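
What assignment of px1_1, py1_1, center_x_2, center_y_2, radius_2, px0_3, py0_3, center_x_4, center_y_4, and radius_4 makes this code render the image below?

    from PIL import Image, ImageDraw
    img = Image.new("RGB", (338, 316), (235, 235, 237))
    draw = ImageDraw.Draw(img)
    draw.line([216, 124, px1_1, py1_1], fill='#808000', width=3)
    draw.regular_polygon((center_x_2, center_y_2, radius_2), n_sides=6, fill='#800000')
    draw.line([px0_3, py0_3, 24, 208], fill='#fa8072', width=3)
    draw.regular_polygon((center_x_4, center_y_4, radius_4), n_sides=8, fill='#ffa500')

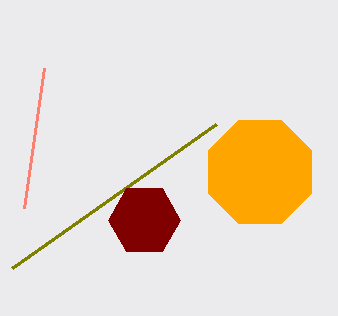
px1_1 = 12; py1_1 = 268; center_x_2 = 144; center_y_2 = 220; radius_2 = 36; px0_3 = 44; py0_3 = 68; center_x_4 = 260; center_y_4 = 172; radius_4 = 56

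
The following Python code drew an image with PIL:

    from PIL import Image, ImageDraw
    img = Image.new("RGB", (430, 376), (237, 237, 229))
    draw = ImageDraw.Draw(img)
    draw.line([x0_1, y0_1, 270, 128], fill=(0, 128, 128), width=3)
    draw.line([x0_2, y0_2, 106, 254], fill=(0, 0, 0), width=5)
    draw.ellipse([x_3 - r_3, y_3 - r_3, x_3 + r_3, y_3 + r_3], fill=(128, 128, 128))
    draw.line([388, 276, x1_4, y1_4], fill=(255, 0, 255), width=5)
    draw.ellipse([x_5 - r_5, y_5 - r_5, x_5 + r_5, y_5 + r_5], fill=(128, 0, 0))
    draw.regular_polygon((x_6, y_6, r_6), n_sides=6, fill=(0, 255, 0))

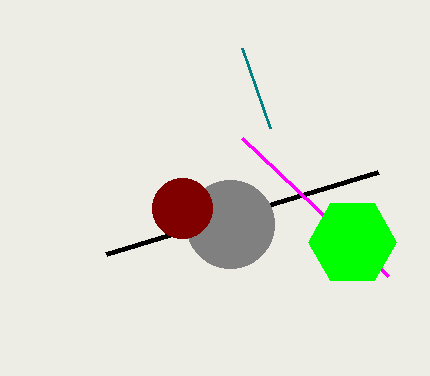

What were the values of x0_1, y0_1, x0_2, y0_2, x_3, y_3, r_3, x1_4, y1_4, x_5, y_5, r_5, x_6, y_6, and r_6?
x0_1 = 242
y0_1 = 48
x0_2 = 378
y0_2 = 172
x_3 = 230
y_3 = 224
r_3 = 44
x1_4 = 242
y1_4 = 138
x_5 = 182
y_5 = 208
r_5 = 30
x_6 = 352
y_6 = 242
r_6 = 44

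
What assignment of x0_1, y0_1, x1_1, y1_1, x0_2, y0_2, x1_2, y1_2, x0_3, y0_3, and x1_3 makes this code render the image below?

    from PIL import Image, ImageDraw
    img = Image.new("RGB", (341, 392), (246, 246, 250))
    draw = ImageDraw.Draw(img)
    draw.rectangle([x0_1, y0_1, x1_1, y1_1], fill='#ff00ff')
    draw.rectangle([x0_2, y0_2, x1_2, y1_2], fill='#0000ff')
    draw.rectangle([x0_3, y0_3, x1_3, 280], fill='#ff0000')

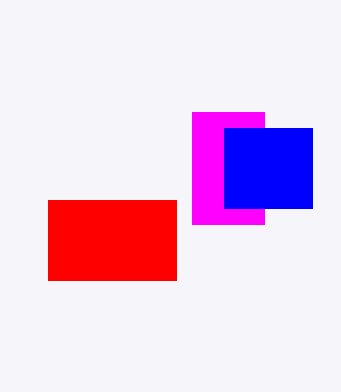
x0_1 = 192; y0_1 = 112; x1_1 = 264; y1_1 = 224; x0_2 = 224; y0_2 = 128; x1_2 = 312; y1_2 = 208; x0_3 = 48; y0_3 = 200; x1_3 = 176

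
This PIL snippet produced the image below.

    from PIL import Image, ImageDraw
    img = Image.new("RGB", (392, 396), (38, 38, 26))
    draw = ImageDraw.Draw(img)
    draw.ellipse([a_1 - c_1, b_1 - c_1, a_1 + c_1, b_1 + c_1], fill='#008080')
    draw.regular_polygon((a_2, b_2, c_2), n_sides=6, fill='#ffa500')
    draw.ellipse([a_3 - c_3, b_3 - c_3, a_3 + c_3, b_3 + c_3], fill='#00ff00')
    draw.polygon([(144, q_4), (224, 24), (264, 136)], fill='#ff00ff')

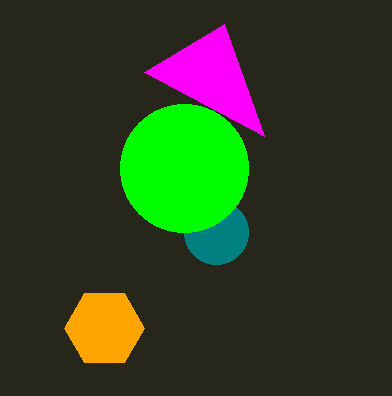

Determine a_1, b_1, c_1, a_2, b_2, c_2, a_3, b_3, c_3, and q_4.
a_1 = 216, b_1 = 232, c_1 = 32, a_2 = 104, b_2 = 328, c_2 = 40, a_3 = 184, b_3 = 168, c_3 = 64, q_4 = 72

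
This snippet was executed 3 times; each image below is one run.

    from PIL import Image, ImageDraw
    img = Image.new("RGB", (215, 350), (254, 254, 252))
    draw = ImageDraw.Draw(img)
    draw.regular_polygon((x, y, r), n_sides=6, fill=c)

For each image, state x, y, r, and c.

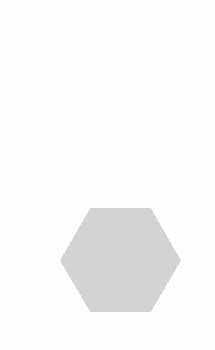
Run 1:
x = 120; y = 260; r = 60; c = 'lightgray'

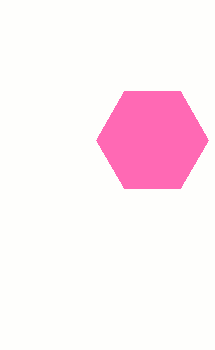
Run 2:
x = 152
y = 140
r = 56
c = 'hotpink'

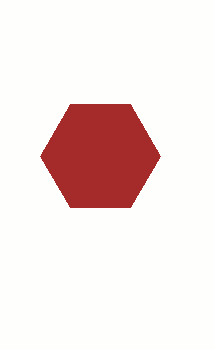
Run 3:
x = 100; y = 156; r = 60; c = 'brown'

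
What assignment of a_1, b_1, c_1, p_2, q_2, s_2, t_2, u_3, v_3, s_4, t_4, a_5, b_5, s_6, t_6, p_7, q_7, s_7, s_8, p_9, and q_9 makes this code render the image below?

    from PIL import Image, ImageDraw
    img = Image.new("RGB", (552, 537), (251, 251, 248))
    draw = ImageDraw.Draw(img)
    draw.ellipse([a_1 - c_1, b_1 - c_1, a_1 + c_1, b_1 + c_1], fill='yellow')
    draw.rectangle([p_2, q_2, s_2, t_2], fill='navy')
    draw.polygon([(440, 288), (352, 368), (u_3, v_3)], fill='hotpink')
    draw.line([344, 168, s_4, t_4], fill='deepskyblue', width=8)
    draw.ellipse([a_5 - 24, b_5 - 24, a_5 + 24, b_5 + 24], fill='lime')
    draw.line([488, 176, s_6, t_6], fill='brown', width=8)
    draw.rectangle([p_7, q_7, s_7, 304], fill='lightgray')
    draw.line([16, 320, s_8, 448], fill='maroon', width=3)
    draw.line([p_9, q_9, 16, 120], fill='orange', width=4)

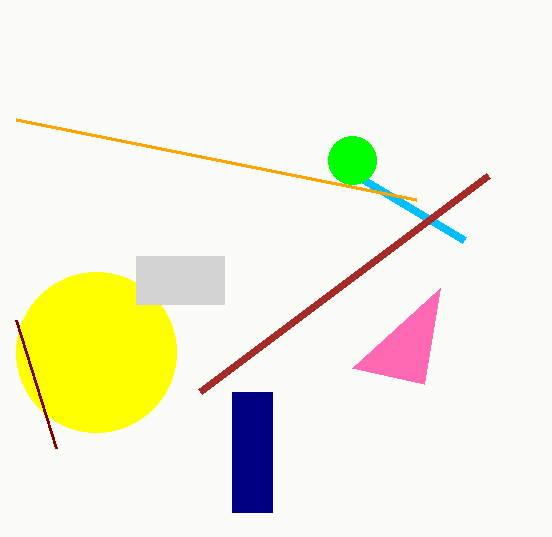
a_1 = 96, b_1 = 352, c_1 = 80, p_2 = 232, q_2 = 392, s_2 = 272, t_2 = 512, u_3 = 424, v_3 = 384, s_4 = 464, t_4 = 240, a_5 = 352, b_5 = 160, s_6 = 200, t_6 = 392, p_7 = 136, q_7 = 256, s_7 = 224, s_8 = 56, p_9 = 416, q_9 = 200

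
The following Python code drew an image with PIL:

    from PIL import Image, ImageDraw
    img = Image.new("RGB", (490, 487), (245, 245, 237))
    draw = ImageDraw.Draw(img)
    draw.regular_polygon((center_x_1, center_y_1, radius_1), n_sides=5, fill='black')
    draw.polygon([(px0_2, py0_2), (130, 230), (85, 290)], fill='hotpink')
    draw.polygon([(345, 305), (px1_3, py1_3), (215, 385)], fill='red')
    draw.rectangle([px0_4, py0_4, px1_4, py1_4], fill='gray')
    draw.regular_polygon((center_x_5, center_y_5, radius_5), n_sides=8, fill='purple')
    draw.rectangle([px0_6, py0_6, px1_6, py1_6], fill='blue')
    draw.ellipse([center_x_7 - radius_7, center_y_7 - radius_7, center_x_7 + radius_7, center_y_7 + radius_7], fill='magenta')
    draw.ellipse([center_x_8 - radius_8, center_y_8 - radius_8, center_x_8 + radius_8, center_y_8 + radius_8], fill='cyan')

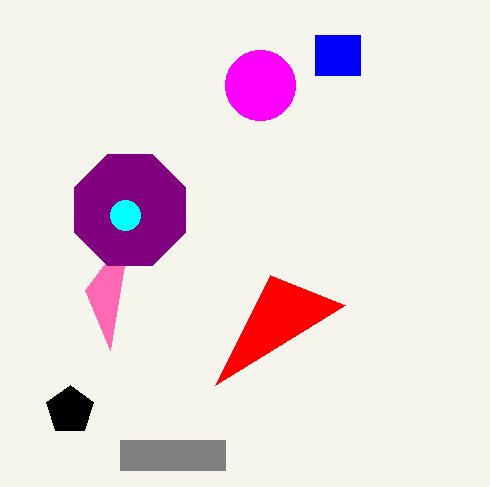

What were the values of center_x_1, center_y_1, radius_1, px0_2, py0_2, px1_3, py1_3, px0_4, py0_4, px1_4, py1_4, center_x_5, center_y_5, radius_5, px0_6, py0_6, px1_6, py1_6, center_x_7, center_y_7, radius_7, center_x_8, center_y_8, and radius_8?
center_x_1 = 70
center_y_1 = 410
radius_1 = 25
px0_2 = 110
py0_2 = 350
px1_3 = 270
py1_3 = 275
px0_4 = 120
py0_4 = 440
px1_4 = 225
py1_4 = 470
center_x_5 = 130
center_y_5 = 210
radius_5 = 60
px0_6 = 315
py0_6 = 35
px1_6 = 360
py1_6 = 75
center_x_7 = 260
center_y_7 = 85
radius_7 = 35
center_x_8 = 125
center_y_8 = 215
radius_8 = 15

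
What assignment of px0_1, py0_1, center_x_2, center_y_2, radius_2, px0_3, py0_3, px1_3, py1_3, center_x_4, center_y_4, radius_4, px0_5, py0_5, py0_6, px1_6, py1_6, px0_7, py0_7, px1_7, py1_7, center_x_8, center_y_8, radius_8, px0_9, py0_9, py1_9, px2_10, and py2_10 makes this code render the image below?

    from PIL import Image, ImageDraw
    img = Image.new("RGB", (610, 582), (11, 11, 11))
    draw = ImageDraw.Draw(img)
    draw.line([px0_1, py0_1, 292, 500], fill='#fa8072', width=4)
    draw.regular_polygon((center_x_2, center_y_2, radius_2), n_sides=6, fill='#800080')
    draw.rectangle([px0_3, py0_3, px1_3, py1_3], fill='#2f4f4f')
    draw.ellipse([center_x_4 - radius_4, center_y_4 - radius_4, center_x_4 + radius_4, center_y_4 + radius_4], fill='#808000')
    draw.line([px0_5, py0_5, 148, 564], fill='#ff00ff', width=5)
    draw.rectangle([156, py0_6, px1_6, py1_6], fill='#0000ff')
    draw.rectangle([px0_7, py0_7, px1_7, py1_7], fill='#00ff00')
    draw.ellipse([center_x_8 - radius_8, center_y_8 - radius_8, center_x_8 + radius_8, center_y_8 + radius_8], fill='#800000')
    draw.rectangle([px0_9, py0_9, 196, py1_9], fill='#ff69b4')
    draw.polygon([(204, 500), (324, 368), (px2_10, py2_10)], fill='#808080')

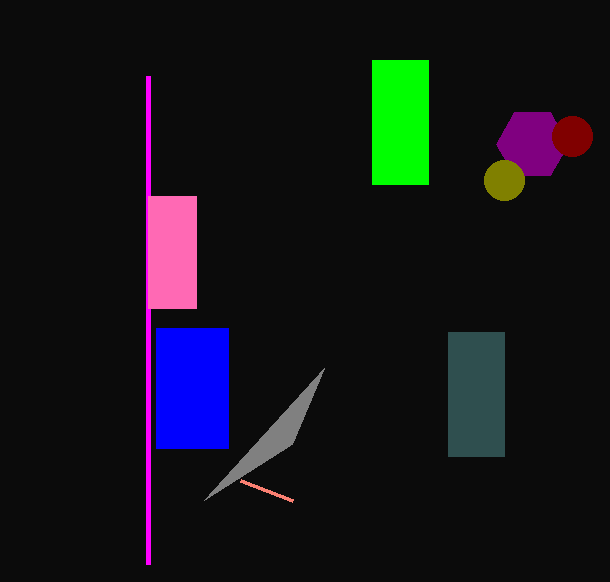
px0_1 = 240
py0_1 = 480
center_x_2 = 532
center_y_2 = 144
radius_2 = 36
px0_3 = 448
py0_3 = 332
px1_3 = 504
py1_3 = 456
center_x_4 = 504
center_y_4 = 180
radius_4 = 20
px0_5 = 148
py0_5 = 76
py0_6 = 328
px1_6 = 228
py1_6 = 448
px0_7 = 372
py0_7 = 60
px1_7 = 428
py1_7 = 184
center_x_8 = 572
center_y_8 = 136
radius_8 = 20
px0_9 = 148
py0_9 = 196
py1_9 = 308
px2_10 = 292
py2_10 = 444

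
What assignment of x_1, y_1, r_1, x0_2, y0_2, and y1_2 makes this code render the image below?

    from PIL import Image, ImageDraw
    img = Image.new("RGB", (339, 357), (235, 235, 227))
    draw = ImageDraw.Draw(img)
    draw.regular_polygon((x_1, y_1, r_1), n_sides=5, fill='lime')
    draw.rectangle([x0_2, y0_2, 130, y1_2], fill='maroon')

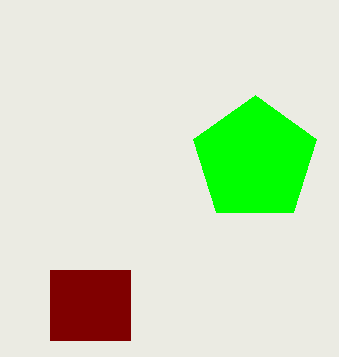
x_1 = 255
y_1 = 160
r_1 = 65
x0_2 = 50
y0_2 = 270
y1_2 = 340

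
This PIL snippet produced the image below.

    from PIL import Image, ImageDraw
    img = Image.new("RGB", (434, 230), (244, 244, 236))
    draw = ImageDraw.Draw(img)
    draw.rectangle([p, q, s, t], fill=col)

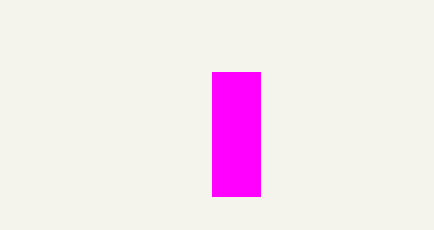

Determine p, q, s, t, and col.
p = 212, q = 72, s = 260, t = 196, col = 'magenta'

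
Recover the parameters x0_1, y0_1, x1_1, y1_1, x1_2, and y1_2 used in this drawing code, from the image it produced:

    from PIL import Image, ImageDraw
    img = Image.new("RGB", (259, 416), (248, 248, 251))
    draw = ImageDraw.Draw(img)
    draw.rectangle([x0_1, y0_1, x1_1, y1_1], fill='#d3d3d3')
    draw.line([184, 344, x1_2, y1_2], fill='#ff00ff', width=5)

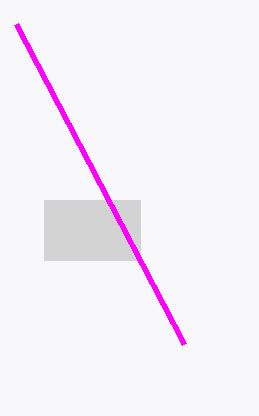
x0_1 = 44; y0_1 = 200; x1_1 = 140; y1_1 = 260; x1_2 = 16; y1_2 = 24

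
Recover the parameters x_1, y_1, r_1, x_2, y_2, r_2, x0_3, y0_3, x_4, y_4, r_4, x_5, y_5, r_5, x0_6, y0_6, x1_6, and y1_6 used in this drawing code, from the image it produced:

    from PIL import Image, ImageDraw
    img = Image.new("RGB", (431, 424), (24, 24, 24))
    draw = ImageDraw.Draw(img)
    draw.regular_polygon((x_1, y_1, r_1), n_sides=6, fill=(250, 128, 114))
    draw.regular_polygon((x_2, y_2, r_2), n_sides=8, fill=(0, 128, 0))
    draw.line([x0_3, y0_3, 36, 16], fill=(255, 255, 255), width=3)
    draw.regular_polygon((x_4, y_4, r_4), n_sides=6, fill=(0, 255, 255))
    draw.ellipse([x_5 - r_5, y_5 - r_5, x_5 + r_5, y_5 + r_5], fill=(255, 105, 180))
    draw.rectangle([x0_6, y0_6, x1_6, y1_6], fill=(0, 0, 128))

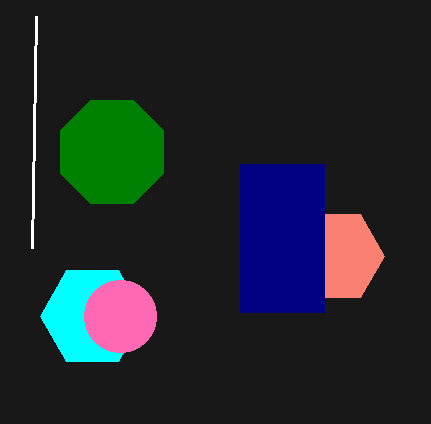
x_1 = 336; y_1 = 256; r_1 = 48; x_2 = 112; y_2 = 152; r_2 = 56; x0_3 = 32; y0_3 = 248; x_4 = 92; y_4 = 316; r_4 = 52; x_5 = 120; y_5 = 316; r_5 = 36; x0_6 = 240; y0_6 = 164; x1_6 = 324; y1_6 = 312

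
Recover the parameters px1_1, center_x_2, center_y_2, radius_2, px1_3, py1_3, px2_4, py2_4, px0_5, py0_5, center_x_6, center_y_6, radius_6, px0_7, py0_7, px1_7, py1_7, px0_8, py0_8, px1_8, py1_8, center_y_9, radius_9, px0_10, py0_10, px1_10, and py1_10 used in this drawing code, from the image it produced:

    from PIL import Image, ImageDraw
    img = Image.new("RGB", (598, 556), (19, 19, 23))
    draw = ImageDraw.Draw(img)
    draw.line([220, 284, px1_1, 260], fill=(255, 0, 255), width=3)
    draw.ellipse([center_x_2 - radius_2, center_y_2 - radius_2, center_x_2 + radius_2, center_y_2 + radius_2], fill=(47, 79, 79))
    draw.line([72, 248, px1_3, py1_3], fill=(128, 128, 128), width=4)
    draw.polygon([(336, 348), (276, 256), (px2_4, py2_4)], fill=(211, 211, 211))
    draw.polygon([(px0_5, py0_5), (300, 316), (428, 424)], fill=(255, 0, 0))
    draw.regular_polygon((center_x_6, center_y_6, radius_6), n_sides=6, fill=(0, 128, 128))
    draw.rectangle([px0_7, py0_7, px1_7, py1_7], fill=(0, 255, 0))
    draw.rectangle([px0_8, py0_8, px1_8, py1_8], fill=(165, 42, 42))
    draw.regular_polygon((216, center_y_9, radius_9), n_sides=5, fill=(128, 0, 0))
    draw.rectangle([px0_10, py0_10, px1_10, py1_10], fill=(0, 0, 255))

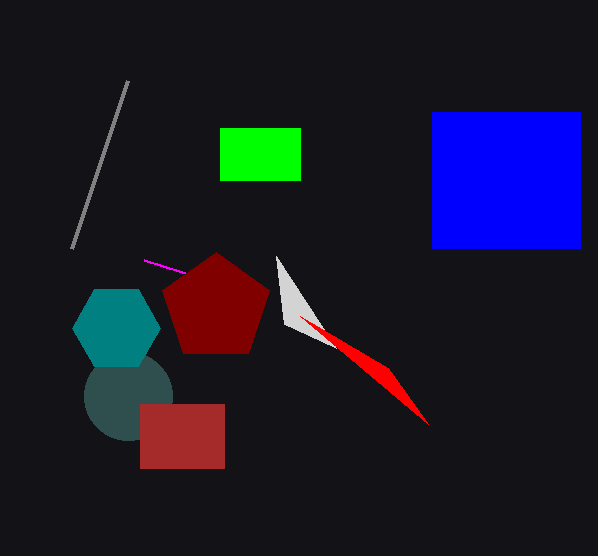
px1_1 = 144; center_x_2 = 128; center_y_2 = 396; radius_2 = 44; px1_3 = 128; py1_3 = 80; px2_4 = 284; py2_4 = 324; px0_5 = 388; py0_5 = 368; center_x_6 = 116; center_y_6 = 328; radius_6 = 44; px0_7 = 220; py0_7 = 128; px1_7 = 300; py1_7 = 180; px0_8 = 140; py0_8 = 404; px1_8 = 224; py1_8 = 468; center_y_9 = 308; radius_9 = 56; px0_10 = 432; py0_10 = 112; px1_10 = 580; py1_10 = 248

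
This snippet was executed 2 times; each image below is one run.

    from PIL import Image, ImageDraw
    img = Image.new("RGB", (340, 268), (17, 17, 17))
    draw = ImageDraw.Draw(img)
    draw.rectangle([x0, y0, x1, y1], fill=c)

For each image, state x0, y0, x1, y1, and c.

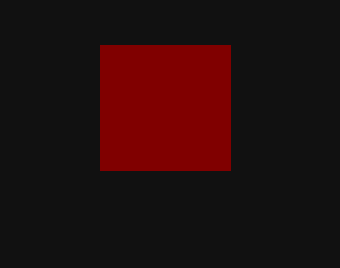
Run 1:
x0 = 100
y0 = 45
x1 = 230
y1 = 170
c = 'maroon'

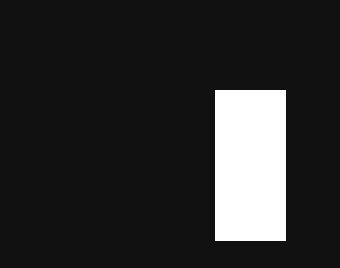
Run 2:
x0 = 215
y0 = 90
x1 = 285
y1 = 240
c = 'white'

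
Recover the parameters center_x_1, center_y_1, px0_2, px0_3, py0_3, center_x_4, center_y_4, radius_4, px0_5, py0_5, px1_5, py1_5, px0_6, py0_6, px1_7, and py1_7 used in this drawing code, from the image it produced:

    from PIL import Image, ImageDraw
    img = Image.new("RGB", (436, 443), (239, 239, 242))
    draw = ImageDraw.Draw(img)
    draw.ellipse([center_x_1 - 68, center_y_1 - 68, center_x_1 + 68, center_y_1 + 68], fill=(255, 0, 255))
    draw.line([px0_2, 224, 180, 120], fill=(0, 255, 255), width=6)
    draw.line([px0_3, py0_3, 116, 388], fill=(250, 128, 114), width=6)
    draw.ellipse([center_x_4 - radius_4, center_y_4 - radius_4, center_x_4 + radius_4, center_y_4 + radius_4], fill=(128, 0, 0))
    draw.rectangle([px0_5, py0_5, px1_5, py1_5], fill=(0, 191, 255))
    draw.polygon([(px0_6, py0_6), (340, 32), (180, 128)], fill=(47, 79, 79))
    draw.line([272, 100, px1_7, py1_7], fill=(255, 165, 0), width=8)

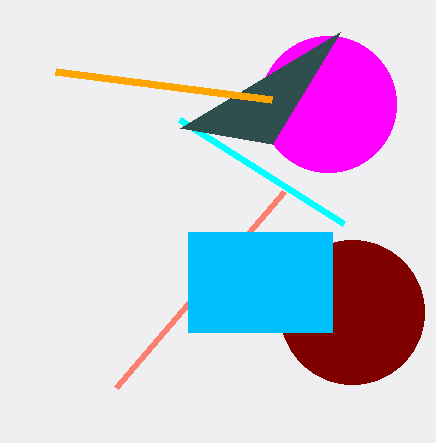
center_x_1 = 328, center_y_1 = 104, px0_2 = 344, px0_3 = 284, py0_3 = 192, center_x_4 = 352, center_y_4 = 312, radius_4 = 72, px0_5 = 188, py0_5 = 232, px1_5 = 332, py1_5 = 332, px0_6 = 272, py0_6 = 144, px1_7 = 56, py1_7 = 72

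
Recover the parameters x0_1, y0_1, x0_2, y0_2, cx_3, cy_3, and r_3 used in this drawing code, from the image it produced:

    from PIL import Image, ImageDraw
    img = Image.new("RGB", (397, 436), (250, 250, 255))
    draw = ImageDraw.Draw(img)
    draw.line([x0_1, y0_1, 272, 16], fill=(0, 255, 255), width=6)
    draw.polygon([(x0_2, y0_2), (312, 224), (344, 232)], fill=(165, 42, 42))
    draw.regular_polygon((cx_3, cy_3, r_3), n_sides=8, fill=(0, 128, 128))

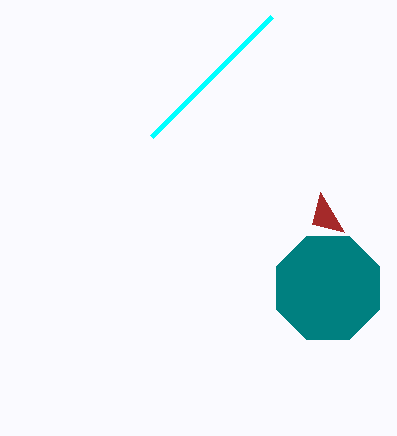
x0_1 = 152, y0_1 = 136, x0_2 = 320, y0_2 = 192, cx_3 = 328, cy_3 = 288, r_3 = 56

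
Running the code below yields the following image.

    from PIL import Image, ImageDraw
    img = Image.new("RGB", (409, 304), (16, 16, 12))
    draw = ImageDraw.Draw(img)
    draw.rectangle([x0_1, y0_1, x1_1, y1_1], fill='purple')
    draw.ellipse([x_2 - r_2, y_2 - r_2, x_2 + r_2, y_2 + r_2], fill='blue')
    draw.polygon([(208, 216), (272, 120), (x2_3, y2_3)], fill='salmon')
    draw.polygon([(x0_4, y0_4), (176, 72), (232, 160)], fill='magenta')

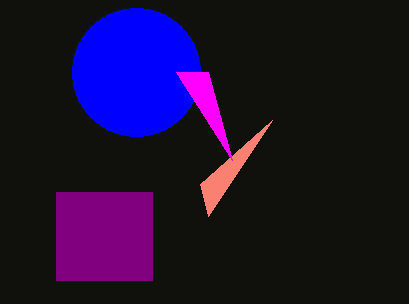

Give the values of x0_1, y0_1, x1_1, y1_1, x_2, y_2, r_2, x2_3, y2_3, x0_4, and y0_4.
x0_1 = 56; y0_1 = 192; x1_1 = 152; y1_1 = 280; x_2 = 136; y_2 = 72; r_2 = 64; x2_3 = 200; y2_3 = 184; x0_4 = 208; y0_4 = 72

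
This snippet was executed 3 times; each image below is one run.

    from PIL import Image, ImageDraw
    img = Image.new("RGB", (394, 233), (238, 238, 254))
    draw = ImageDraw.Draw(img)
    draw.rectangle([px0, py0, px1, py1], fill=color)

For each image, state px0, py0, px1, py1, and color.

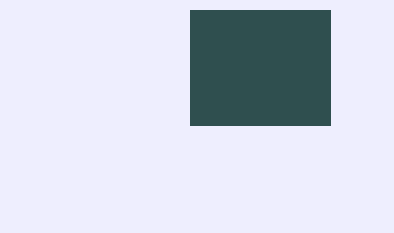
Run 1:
px0 = 190, py0 = 10, px1 = 330, py1 = 125, color = 'darkslategray'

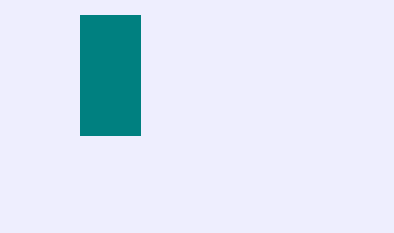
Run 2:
px0 = 80
py0 = 15
px1 = 140
py1 = 135
color = 'teal'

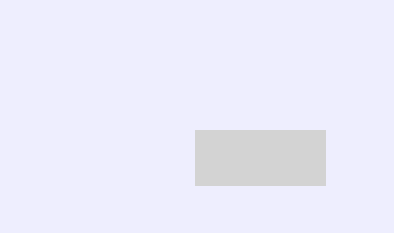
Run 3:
px0 = 195; py0 = 130; px1 = 325; py1 = 185; color = 'lightgray'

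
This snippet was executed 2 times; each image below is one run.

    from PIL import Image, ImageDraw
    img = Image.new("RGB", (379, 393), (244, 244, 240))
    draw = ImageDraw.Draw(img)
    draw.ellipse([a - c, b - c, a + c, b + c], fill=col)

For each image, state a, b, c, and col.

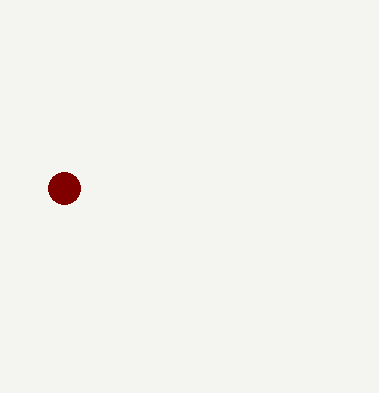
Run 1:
a = 64
b = 188
c = 16
col = 'maroon'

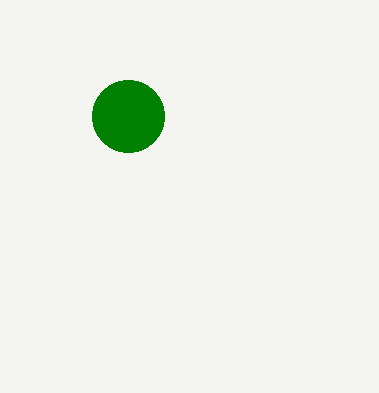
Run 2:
a = 128
b = 116
c = 36
col = 'green'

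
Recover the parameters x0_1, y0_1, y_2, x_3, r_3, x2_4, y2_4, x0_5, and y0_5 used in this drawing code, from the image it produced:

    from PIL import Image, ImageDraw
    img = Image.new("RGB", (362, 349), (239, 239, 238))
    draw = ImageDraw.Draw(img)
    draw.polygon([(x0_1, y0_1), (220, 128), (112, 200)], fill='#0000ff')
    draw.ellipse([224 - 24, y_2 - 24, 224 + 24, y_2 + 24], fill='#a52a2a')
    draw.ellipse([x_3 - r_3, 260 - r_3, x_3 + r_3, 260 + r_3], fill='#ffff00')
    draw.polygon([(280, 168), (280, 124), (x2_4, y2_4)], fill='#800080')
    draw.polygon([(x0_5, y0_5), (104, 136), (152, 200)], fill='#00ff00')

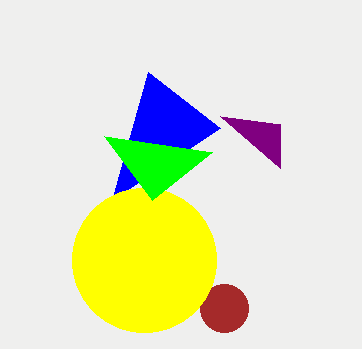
x0_1 = 148; y0_1 = 72; y_2 = 308; x_3 = 144; r_3 = 72; x2_4 = 220; y2_4 = 116; x0_5 = 212; y0_5 = 152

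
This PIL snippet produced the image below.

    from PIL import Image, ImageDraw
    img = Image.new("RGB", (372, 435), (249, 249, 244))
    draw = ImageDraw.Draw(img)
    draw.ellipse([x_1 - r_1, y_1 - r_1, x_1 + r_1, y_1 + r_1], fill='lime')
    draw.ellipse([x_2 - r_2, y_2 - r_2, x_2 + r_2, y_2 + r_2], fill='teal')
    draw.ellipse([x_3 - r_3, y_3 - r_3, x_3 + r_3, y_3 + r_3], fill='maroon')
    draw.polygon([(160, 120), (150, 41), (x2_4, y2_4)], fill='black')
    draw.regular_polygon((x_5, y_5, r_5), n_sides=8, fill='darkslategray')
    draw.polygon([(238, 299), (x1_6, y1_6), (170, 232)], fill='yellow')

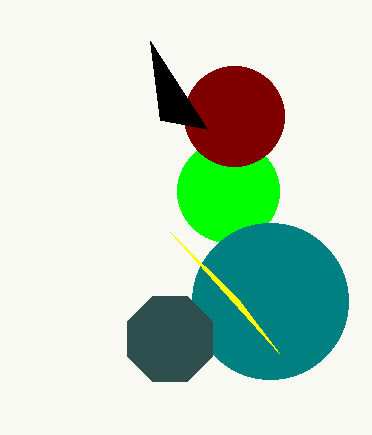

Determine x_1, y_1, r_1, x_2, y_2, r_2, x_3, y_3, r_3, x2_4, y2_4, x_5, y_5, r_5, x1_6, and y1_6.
x_1 = 228, y_1 = 191, r_1 = 51, x_2 = 270, y_2 = 301, r_2 = 78, x_3 = 234, y_3 = 116, r_3 = 50, x2_4 = 207, y2_4 = 129, x_5 = 170, y_5 = 339, r_5 = 46, x1_6 = 279, y1_6 = 353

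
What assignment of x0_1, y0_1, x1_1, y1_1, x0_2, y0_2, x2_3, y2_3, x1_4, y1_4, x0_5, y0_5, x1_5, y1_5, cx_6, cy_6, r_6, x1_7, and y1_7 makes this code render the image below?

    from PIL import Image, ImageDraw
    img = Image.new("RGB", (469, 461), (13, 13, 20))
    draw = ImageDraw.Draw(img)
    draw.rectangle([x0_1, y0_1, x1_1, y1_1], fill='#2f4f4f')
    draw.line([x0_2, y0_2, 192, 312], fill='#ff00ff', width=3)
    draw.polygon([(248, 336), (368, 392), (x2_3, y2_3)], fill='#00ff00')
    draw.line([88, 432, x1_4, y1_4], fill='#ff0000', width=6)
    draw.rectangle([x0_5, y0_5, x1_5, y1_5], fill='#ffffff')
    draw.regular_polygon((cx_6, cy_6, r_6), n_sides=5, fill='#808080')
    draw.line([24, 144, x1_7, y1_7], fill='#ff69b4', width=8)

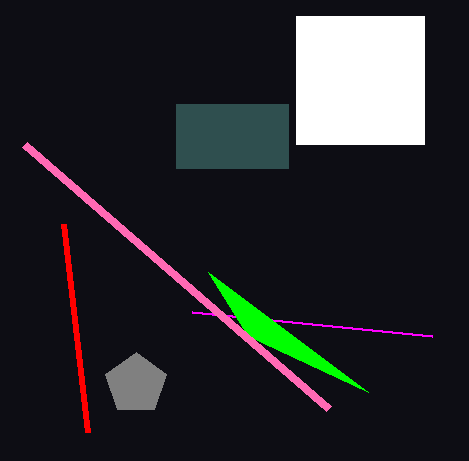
x0_1 = 176
y0_1 = 104
x1_1 = 288
y1_1 = 168
x0_2 = 432
y0_2 = 336
x2_3 = 208
y2_3 = 272
x1_4 = 64
y1_4 = 224
x0_5 = 296
y0_5 = 16
x1_5 = 424
y1_5 = 144
cx_6 = 136
cy_6 = 384
r_6 = 32
x1_7 = 328
y1_7 = 408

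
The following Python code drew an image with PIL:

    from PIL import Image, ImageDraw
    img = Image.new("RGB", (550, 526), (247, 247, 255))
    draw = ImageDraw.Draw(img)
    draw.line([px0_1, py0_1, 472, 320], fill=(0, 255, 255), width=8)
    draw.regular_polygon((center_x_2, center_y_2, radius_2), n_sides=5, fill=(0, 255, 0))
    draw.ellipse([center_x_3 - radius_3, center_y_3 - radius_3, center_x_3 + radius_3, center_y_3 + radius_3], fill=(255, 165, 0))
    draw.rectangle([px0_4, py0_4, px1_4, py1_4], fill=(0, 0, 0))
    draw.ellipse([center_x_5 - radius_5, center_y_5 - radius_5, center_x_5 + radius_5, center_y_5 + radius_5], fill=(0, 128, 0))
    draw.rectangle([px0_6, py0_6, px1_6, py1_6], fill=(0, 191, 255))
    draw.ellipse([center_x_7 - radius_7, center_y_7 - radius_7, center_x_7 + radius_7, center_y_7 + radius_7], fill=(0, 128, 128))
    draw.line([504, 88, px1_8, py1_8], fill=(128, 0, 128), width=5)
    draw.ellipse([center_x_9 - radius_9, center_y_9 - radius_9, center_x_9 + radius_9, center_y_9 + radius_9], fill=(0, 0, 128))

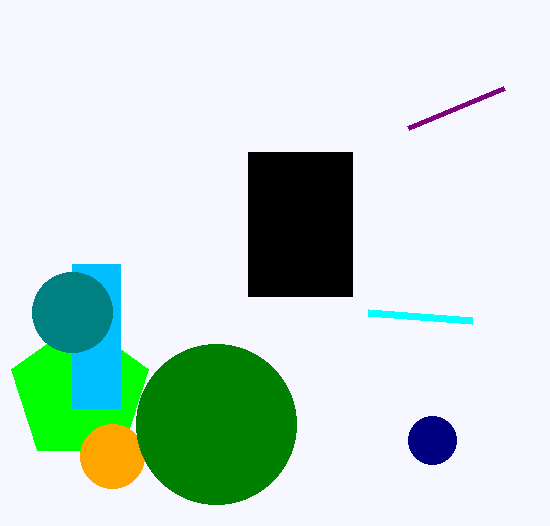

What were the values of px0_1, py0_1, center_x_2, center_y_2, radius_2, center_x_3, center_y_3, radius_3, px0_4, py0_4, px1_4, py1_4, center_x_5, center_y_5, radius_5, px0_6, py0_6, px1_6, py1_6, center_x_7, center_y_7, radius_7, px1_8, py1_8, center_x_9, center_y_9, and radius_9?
px0_1 = 368
py0_1 = 312
center_x_2 = 80
center_y_2 = 392
radius_2 = 72
center_x_3 = 112
center_y_3 = 456
radius_3 = 32
px0_4 = 248
py0_4 = 152
px1_4 = 352
py1_4 = 296
center_x_5 = 216
center_y_5 = 424
radius_5 = 80
px0_6 = 72
py0_6 = 264
px1_6 = 120
py1_6 = 408
center_x_7 = 72
center_y_7 = 312
radius_7 = 40
px1_8 = 408
py1_8 = 128
center_x_9 = 432
center_y_9 = 440
radius_9 = 24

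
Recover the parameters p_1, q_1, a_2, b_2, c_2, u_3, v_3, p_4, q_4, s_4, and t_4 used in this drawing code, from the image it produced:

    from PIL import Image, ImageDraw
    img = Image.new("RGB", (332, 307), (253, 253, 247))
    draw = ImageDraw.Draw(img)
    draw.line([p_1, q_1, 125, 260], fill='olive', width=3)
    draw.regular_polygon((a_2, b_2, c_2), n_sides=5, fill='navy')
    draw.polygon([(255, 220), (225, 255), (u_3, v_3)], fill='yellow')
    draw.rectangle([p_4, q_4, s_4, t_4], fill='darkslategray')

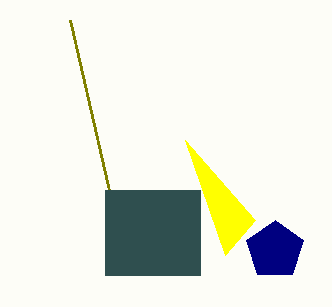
p_1 = 70; q_1 = 20; a_2 = 275; b_2 = 250; c_2 = 30; u_3 = 185; v_3 = 140; p_4 = 105; q_4 = 190; s_4 = 200; t_4 = 275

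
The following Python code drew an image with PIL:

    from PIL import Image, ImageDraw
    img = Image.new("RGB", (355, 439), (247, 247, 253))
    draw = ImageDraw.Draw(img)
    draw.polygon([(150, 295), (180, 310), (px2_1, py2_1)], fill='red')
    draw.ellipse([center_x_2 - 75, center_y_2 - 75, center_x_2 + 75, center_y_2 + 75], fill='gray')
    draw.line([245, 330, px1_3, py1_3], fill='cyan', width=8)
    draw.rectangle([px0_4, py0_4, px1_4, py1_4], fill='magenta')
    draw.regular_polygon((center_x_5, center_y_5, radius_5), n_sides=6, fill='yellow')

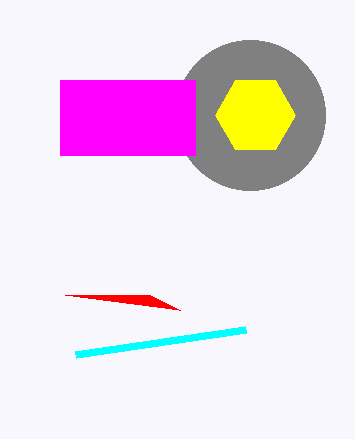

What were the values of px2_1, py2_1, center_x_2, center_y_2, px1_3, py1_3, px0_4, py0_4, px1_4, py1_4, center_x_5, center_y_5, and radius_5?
px2_1 = 65
py2_1 = 295
center_x_2 = 250
center_y_2 = 115
px1_3 = 75
py1_3 = 355
px0_4 = 60
py0_4 = 80
px1_4 = 195
py1_4 = 155
center_x_5 = 255
center_y_5 = 115
radius_5 = 40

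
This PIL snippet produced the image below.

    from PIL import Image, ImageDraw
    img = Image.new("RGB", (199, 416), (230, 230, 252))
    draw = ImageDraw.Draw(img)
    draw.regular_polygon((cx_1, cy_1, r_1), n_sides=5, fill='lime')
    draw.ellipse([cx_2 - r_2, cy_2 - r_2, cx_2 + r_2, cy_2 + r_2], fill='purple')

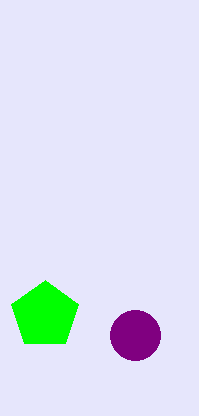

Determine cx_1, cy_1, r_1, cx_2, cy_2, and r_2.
cx_1 = 45
cy_1 = 315
r_1 = 35
cx_2 = 135
cy_2 = 335
r_2 = 25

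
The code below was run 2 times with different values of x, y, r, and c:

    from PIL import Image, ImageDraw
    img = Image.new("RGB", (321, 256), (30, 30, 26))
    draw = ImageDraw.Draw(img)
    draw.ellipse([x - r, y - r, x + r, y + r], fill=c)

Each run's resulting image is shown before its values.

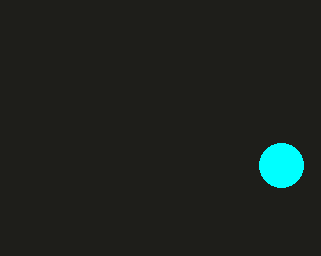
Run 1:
x = 281, y = 165, r = 22, c = 'cyan'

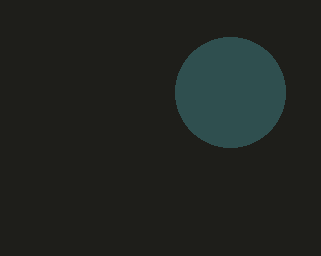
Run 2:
x = 230, y = 92, r = 55, c = 'darkslategray'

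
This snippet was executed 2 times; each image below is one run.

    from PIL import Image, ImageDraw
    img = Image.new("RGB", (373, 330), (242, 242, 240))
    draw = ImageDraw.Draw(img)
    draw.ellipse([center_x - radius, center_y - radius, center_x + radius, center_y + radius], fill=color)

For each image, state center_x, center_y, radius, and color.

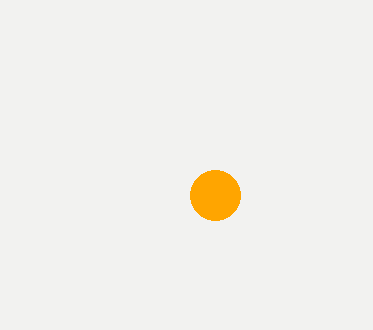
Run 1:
center_x = 215
center_y = 195
radius = 25
color = 'orange'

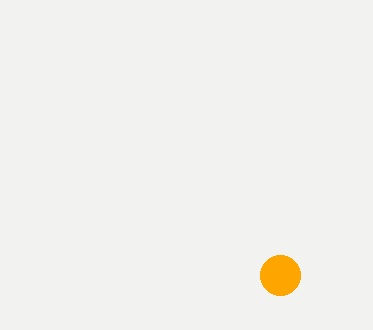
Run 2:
center_x = 280, center_y = 275, radius = 20, color = 'orange'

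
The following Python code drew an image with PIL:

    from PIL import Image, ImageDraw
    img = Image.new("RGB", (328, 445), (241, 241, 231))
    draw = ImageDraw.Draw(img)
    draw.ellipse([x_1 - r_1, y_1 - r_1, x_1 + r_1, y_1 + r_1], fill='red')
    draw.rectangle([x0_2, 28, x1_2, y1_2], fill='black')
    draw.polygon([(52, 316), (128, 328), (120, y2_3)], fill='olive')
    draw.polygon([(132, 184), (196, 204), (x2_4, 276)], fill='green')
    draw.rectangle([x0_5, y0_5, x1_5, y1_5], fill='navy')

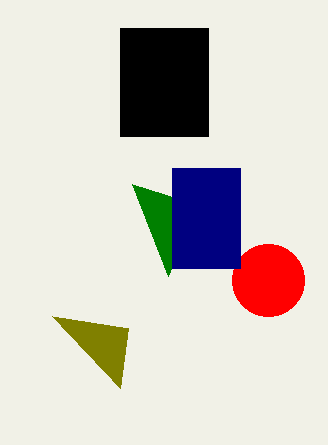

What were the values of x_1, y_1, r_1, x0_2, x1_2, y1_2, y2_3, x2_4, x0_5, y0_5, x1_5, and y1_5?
x_1 = 268
y_1 = 280
r_1 = 36
x0_2 = 120
x1_2 = 208
y1_2 = 136
y2_3 = 388
x2_4 = 168
x0_5 = 172
y0_5 = 168
x1_5 = 240
y1_5 = 268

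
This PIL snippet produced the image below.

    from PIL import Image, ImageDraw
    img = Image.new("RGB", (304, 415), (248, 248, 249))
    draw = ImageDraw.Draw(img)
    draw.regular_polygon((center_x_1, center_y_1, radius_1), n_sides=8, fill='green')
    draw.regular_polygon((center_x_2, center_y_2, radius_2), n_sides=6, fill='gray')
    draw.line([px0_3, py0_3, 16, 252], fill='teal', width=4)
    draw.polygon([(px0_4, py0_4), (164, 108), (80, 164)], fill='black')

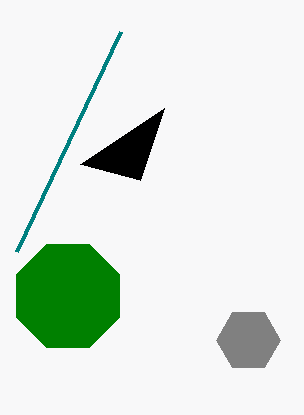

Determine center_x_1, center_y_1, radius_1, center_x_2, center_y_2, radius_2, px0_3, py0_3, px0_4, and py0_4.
center_x_1 = 68
center_y_1 = 296
radius_1 = 56
center_x_2 = 248
center_y_2 = 340
radius_2 = 32
px0_3 = 120
py0_3 = 32
px0_4 = 140
py0_4 = 180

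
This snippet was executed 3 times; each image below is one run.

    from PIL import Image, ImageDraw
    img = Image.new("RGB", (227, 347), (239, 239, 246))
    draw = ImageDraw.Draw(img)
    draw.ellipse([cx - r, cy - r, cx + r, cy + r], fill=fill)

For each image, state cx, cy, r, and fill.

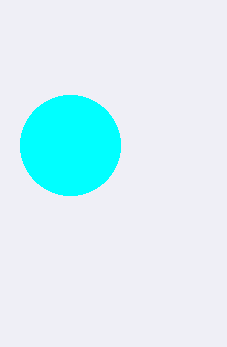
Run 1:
cx = 70, cy = 145, r = 50, fill = 'cyan'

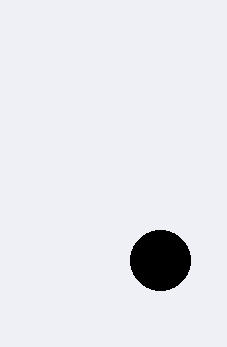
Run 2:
cx = 160; cy = 260; r = 30; fill = 'black'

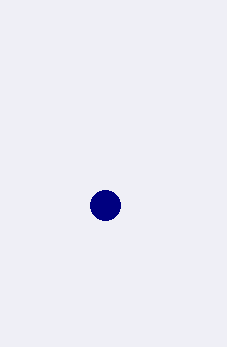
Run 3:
cx = 105
cy = 205
r = 15
fill = 'navy'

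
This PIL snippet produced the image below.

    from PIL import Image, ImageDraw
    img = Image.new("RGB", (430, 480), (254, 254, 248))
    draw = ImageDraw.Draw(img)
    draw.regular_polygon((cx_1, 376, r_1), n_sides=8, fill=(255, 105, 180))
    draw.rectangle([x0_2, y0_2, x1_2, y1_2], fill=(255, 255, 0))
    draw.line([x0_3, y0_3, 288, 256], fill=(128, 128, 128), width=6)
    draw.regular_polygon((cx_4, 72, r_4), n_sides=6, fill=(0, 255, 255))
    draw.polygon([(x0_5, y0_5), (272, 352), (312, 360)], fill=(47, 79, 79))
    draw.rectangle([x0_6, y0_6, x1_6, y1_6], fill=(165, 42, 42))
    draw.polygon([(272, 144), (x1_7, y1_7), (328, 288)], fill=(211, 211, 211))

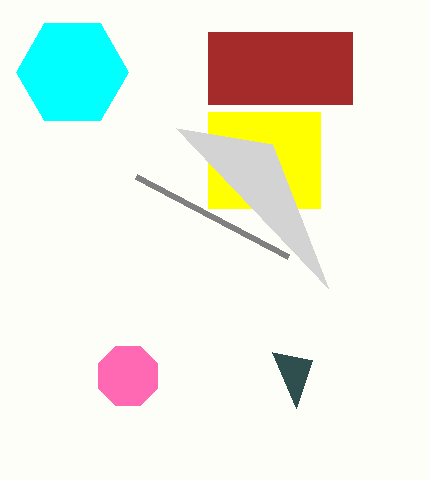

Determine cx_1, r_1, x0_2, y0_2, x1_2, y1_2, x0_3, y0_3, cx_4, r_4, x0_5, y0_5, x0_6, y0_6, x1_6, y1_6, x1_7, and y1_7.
cx_1 = 128, r_1 = 32, x0_2 = 208, y0_2 = 112, x1_2 = 320, y1_2 = 208, x0_3 = 136, y0_3 = 176, cx_4 = 72, r_4 = 56, x0_5 = 296, y0_5 = 408, x0_6 = 208, y0_6 = 32, x1_6 = 352, y1_6 = 104, x1_7 = 176, y1_7 = 128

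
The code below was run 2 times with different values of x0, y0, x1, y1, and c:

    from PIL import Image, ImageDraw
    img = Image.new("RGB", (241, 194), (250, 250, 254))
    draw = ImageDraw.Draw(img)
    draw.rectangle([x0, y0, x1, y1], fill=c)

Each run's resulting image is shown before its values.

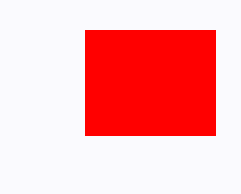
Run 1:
x0 = 85; y0 = 30; x1 = 215; y1 = 135; c = 'red'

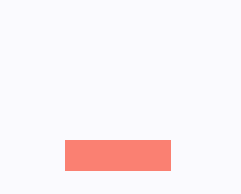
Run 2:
x0 = 65; y0 = 140; x1 = 170; y1 = 170; c = 'salmon'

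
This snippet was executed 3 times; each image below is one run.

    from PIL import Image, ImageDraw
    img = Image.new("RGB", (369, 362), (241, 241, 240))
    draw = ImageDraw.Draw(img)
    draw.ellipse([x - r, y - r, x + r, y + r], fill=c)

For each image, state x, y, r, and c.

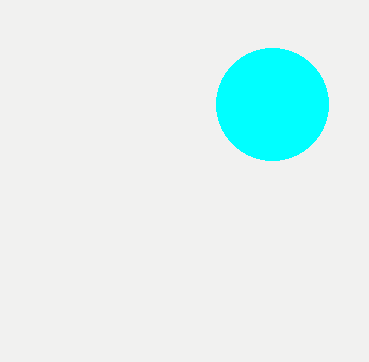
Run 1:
x = 272; y = 104; r = 56; c = 'cyan'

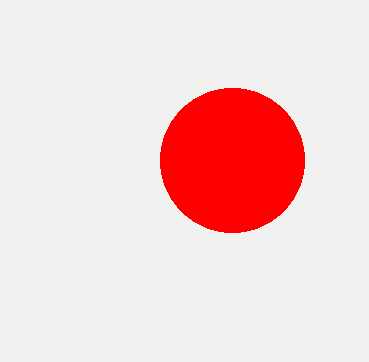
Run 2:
x = 232; y = 160; r = 72; c = 'red'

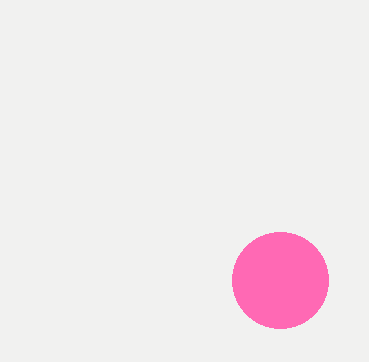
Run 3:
x = 280, y = 280, r = 48, c = 'hotpink'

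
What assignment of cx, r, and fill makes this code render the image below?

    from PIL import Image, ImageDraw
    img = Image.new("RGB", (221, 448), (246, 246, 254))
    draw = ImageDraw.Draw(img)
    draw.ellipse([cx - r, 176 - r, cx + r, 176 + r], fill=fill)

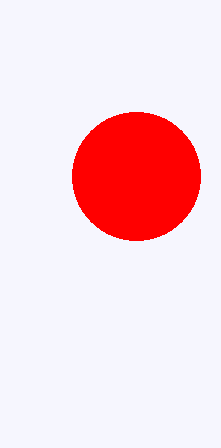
cx = 136
r = 64
fill = 'red'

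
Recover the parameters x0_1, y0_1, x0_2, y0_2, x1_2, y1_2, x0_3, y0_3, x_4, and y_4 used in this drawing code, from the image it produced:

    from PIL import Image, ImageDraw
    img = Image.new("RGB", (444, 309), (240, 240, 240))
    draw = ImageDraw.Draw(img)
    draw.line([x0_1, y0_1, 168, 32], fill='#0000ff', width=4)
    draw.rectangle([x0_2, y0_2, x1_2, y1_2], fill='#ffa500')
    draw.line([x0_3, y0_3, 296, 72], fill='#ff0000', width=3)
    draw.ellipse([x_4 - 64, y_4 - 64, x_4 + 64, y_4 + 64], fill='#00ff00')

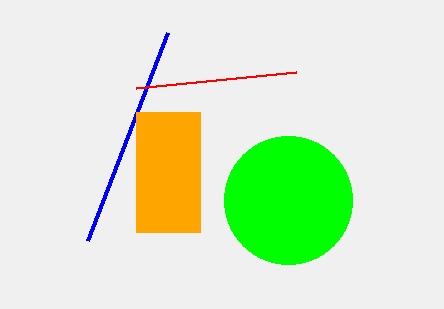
x0_1 = 88, y0_1 = 240, x0_2 = 136, y0_2 = 112, x1_2 = 200, y1_2 = 232, x0_3 = 136, y0_3 = 88, x_4 = 288, y_4 = 200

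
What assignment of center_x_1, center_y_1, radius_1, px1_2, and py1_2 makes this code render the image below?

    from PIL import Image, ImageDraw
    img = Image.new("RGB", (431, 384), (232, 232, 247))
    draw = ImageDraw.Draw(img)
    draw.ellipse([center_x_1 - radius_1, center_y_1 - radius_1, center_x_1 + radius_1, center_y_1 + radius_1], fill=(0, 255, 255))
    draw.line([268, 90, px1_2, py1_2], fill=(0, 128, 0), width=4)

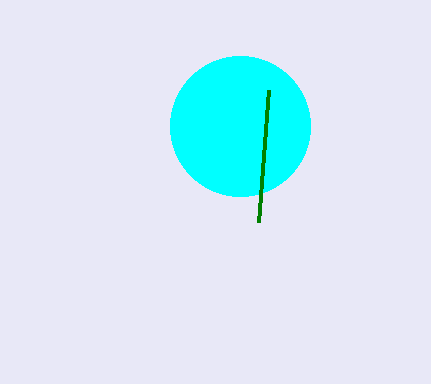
center_x_1 = 240, center_y_1 = 126, radius_1 = 70, px1_2 = 258, py1_2 = 222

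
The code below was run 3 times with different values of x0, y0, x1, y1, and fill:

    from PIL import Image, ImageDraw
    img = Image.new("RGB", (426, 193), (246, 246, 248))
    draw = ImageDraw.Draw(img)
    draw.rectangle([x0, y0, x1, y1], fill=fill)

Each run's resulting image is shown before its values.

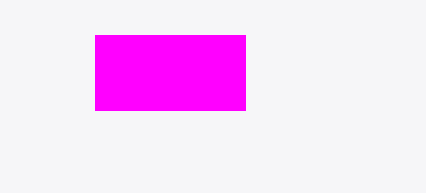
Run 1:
x0 = 95, y0 = 35, x1 = 245, y1 = 110, fill = 'magenta'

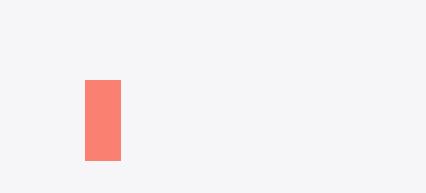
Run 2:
x0 = 85
y0 = 80
x1 = 120
y1 = 160
fill = 'salmon'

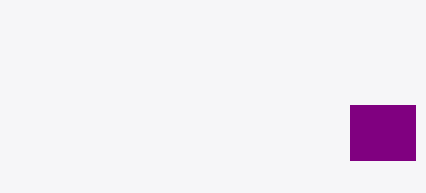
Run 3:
x0 = 350
y0 = 105
x1 = 415
y1 = 160
fill = 'purple'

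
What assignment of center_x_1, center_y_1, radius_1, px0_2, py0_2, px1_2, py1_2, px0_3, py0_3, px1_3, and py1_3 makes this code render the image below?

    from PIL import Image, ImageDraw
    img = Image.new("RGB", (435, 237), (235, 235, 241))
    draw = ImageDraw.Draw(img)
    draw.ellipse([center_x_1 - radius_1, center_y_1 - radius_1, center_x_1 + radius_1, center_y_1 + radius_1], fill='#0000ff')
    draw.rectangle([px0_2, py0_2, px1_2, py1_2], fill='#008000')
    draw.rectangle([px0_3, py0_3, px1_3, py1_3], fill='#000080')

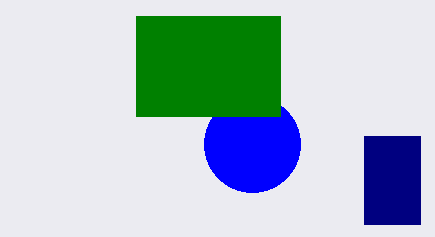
center_x_1 = 252
center_y_1 = 144
radius_1 = 48
px0_2 = 136
py0_2 = 16
px1_2 = 280
py1_2 = 116
px0_3 = 364
py0_3 = 136
px1_3 = 420
py1_3 = 224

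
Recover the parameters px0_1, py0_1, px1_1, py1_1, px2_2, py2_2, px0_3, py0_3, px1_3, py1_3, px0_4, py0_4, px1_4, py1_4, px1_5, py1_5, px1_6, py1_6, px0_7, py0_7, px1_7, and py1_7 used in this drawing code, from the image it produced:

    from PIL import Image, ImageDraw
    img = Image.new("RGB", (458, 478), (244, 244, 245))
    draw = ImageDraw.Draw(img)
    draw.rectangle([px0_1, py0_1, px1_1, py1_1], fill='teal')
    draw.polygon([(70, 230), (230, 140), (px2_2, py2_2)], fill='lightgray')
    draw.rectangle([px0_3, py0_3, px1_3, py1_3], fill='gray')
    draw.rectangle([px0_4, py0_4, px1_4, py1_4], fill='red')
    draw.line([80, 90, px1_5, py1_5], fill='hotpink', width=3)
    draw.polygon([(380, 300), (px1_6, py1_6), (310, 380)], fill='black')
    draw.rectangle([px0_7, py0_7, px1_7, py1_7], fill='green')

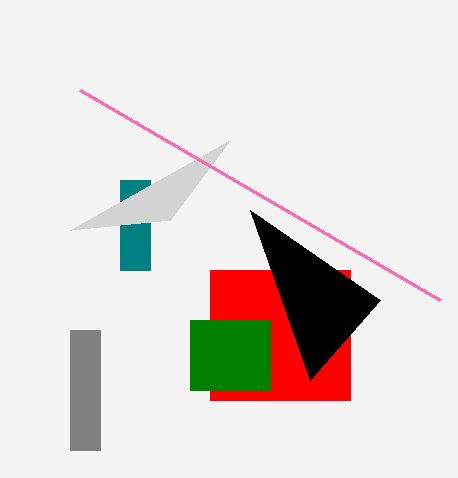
px0_1 = 120; py0_1 = 180; px1_1 = 150; py1_1 = 270; px2_2 = 170; py2_2 = 220; px0_3 = 70; py0_3 = 330; px1_3 = 100; py1_3 = 450; px0_4 = 210; py0_4 = 270; px1_4 = 350; py1_4 = 400; px1_5 = 440; py1_5 = 300; px1_6 = 250; py1_6 = 210; px0_7 = 190; py0_7 = 320; px1_7 = 270; py1_7 = 390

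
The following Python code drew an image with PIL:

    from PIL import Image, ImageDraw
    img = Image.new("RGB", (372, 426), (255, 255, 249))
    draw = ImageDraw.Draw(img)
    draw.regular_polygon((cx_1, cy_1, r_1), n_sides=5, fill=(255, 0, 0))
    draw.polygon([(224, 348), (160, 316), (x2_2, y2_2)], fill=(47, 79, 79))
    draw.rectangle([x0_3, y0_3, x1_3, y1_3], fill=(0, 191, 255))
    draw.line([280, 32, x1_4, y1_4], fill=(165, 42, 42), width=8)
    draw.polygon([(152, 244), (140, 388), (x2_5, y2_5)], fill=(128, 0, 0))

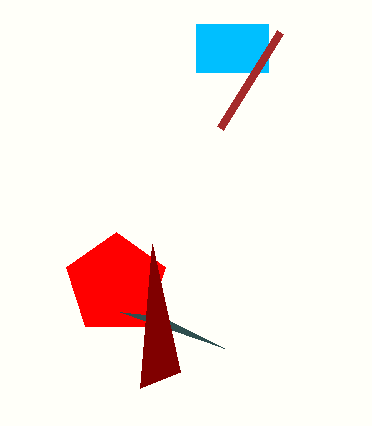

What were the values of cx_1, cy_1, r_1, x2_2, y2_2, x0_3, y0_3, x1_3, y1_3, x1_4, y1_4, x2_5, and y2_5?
cx_1 = 116, cy_1 = 284, r_1 = 52, x2_2 = 120, y2_2 = 312, x0_3 = 196, y0_3 = 24, x1_3 = 268, y1_3 = 72, x1_4 = 220, y1_4 = 128, x2_5 = 180, y2_5 = 372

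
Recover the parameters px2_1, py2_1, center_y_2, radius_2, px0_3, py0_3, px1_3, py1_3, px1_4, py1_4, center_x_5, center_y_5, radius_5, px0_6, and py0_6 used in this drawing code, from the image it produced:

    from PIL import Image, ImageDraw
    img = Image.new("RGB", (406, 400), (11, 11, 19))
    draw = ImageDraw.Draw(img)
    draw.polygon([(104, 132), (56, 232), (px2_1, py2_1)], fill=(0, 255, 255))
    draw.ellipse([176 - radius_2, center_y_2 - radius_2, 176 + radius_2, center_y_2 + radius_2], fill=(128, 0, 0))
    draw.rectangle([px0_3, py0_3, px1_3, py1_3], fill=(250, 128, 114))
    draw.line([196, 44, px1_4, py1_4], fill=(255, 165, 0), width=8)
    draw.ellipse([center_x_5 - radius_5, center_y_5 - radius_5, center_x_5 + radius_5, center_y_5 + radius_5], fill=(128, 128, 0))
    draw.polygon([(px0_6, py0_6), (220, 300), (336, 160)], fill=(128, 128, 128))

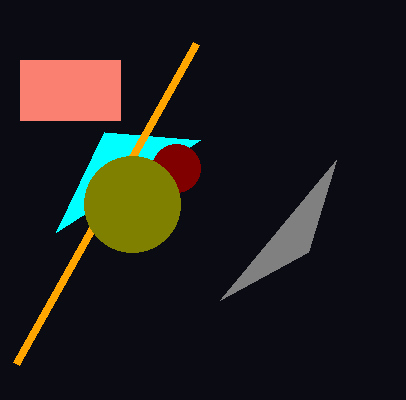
px2_1 = 200, py2_1 = 140, center_y_2 = 168, radius_2 = 24, px0_3 = 20, py0_3 = 60, px1_3 = 120, py1_3 = 120, px1_4 = 16, py1_4 = 364, center_x_5 = 132, center_y_5 = 204, radius_5 = 48, px0_6 = 308, py0_6 = 252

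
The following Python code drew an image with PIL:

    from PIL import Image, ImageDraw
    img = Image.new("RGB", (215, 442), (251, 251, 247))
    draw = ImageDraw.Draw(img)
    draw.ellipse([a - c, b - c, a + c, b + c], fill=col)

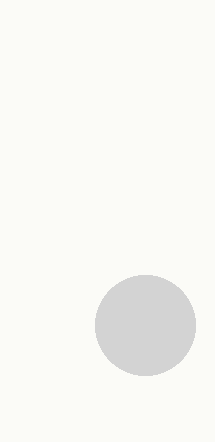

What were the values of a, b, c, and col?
a = 145, b = 325, c = 50, col = 'lightgray'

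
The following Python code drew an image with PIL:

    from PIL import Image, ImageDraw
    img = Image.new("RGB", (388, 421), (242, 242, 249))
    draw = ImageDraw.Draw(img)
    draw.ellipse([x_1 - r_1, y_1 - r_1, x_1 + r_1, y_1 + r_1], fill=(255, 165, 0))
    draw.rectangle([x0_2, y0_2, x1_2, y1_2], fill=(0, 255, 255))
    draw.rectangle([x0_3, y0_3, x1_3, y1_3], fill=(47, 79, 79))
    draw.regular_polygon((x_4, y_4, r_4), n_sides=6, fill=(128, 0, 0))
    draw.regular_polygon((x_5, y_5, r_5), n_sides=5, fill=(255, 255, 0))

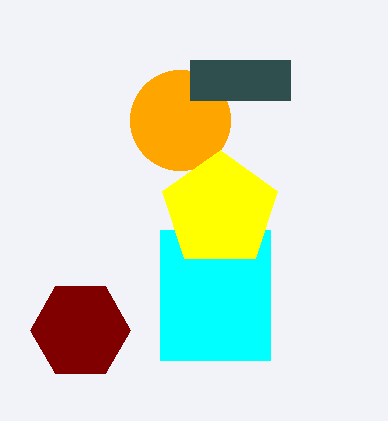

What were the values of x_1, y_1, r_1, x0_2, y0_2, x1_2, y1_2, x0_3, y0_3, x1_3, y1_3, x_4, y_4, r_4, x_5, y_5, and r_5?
x_1 = 180, y_1 = 120, r_1 = 50, x0_2 = 160, y0_2 = 230, x1_2 = 270, y1_2 = 360, x0_3 = 190, y0_3 = 60, x1_3 = 290, y1_3 = 100, x_4 = 80, y_4 = 330, r_4 = 50, x_5 = 220, y_5 = 210, r_5 = 60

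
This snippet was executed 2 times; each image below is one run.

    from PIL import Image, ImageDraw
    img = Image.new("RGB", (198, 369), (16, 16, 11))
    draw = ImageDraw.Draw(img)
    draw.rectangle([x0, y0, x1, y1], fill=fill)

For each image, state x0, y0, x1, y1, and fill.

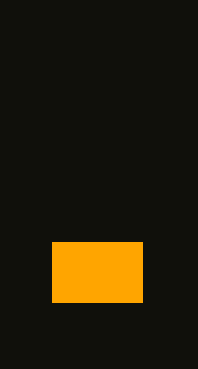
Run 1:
x0 = 52
y0 = 242
x1 = 142
y1 = 302
fill = 'orange'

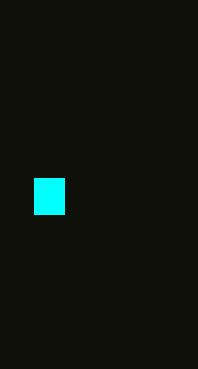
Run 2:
x0 = 34, y0 = 178, x1 = 64, y1 = 214, fill = 'cyan'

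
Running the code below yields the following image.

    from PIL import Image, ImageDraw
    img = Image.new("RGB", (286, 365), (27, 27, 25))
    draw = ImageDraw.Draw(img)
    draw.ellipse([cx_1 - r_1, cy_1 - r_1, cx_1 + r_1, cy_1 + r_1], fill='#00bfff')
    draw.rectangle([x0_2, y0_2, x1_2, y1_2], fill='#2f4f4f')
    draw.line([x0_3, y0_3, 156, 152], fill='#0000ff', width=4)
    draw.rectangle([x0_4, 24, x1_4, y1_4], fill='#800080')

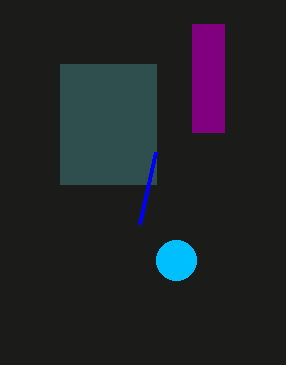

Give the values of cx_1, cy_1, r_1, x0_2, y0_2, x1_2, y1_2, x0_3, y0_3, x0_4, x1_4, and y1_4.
cx_1 = 176
cy_1 = 260
r_1 = 20
x0_2 = 60
y0_2 = 64
x1_2 = 156
y1_2 = 184
x0_3 = 140
y0_3 = 224
x0_4 = 192
x1_4 = 224
y1_4 = 132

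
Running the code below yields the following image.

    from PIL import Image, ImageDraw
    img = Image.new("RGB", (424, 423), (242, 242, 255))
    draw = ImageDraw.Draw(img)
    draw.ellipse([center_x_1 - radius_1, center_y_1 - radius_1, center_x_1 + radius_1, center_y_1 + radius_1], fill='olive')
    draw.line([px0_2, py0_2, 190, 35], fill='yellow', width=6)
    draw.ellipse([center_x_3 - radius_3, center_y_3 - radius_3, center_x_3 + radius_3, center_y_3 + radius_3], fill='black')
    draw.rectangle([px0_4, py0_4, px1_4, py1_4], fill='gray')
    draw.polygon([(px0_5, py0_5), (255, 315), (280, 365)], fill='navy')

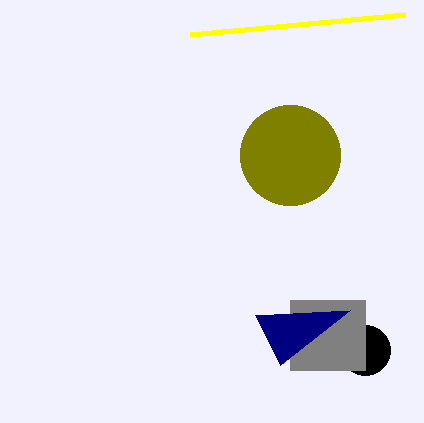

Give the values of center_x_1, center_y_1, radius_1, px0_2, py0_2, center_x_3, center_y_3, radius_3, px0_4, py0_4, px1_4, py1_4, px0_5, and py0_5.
center_x_1 = 290, center_y_1 = 155, radius_1 = 50, px0_2 = 405, py0_2 = 15, center_x_3 = 365, center_y_3 = 350, radius_3 = 25, px0_4 = 290, py0_4 = 300, px1_4 = 365, py1_4 = 370, px0_5 = 350, py0_5 = 310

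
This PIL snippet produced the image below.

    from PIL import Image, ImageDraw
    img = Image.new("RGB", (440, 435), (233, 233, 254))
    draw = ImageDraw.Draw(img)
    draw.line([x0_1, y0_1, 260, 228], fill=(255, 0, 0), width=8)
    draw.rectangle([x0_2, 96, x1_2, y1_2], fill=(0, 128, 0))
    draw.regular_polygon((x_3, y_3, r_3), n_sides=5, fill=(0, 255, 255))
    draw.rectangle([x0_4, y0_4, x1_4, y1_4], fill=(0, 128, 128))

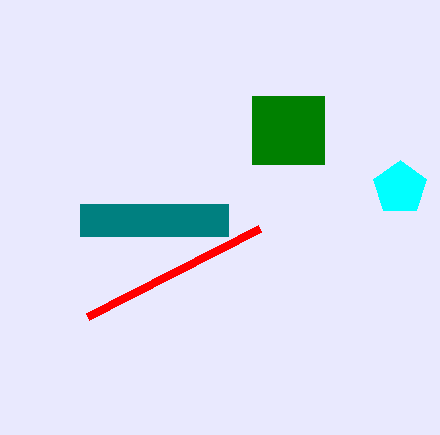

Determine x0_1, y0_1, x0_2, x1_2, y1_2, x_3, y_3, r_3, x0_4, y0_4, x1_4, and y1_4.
x0_1 = 88, y0_1 = 316, x0_2 = 252, x1_2 = 324, y1_2 = 164, x_3 = 400, y_3 = 188, r_3 = 28, x0_4 = 80, y0_4 = 204, x1_4 = 228, y1_4 = 236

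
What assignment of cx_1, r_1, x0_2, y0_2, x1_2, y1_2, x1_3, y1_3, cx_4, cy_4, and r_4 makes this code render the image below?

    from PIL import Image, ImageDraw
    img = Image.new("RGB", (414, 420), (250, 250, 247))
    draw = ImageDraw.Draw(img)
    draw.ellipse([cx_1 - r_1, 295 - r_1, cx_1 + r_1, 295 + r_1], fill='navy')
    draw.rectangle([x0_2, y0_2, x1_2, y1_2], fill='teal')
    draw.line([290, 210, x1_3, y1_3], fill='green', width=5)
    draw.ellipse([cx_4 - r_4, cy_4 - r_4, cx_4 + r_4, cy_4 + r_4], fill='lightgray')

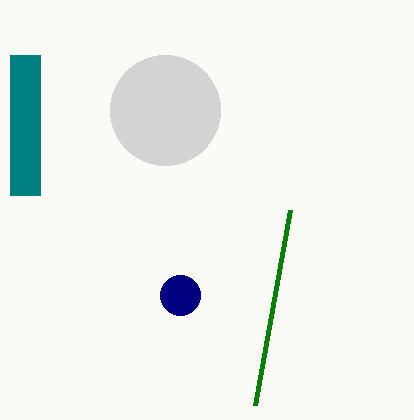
cx_1 = 180, r_1 = 20, x0_2 = 10, y0_2 = 55, x1_2 = 40, y1_2 = 195, x1_3 = 255, y1_3 = 405, cx_4 = 165, cy_4 = 110, r_4 = 55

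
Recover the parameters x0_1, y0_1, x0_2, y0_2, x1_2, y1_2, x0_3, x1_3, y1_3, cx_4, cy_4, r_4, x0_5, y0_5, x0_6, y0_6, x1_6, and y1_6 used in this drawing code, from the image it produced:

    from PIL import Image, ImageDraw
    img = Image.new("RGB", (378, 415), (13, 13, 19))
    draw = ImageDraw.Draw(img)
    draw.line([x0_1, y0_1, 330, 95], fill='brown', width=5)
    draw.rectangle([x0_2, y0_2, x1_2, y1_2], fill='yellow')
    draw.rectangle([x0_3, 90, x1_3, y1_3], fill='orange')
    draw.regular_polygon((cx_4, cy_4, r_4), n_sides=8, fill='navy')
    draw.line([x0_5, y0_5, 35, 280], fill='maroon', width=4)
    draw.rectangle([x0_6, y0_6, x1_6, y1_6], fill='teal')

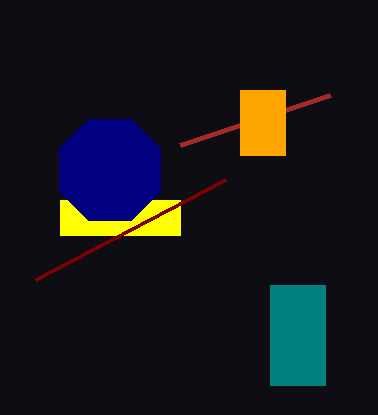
x0_1 = 180; y0_1 = 145; x0_2 = 60; y0_2 = 200; x1_2 = 180; y1_2 = 235; x0_3 = 240; x1_3 = 285; y1_3 = 155; cx_4 = 110; cy_4 = 170; r_4 = 55; x0_5 = 225; y0_5 = 180; x0_6 = 270; y0_6 = 285; x1_6 = 325; y1_6 = 385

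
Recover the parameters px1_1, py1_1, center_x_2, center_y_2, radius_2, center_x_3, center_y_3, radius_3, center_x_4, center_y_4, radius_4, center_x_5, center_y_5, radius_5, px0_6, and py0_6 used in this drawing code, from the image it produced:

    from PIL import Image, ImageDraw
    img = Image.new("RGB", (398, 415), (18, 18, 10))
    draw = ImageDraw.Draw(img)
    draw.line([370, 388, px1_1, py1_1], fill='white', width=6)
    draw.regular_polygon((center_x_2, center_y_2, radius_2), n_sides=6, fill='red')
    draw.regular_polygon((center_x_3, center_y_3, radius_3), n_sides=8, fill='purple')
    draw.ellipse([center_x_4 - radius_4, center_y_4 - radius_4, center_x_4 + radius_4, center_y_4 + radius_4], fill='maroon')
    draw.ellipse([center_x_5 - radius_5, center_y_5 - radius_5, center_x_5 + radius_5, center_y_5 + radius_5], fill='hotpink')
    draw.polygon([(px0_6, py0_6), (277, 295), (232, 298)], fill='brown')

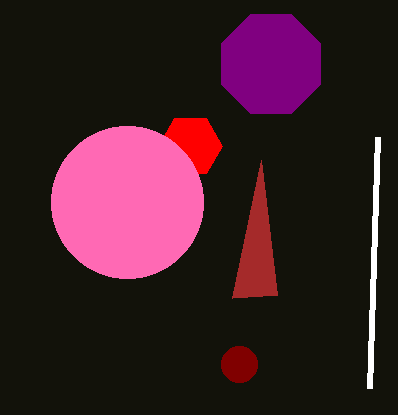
px1_1 = 378, py1_1 = 137, center_x_2 = 190, center_y_2 = 146, radius_2 = 32, center_x_3 = 271, center_y_3 = 64, radius_3 = 54, center_x_4 = 239, center_y_4 = 364, radius_4 = 18, center_x_5 = 127, center_y_5 = 202, radius_5 = 76, px0_6 = 261, py0_6 = 160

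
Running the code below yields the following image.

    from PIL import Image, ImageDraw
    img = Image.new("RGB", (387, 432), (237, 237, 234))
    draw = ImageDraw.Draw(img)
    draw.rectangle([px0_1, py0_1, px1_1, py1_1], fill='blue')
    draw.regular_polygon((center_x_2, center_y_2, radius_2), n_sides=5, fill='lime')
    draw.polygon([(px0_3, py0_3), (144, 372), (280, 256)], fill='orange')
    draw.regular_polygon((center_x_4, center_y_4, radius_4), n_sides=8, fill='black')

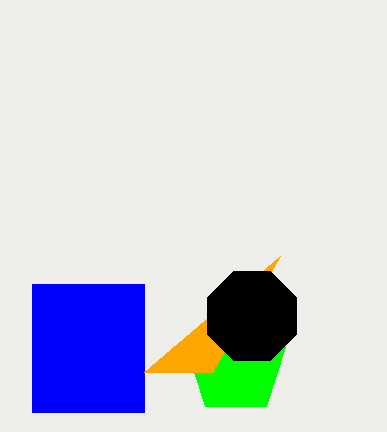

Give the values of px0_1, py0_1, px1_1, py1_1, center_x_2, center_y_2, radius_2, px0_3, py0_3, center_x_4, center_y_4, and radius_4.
px0_1 = 32; py0_1 = 284; px1_1 = 144; py1_1 = 412; center_x_2 = 236; center_y_2 = 364; radius_2 = 52; px0_3 = 212; py0_3 = 372; center_x_4 = 252; center_y_4 = 316; radius_4 = 48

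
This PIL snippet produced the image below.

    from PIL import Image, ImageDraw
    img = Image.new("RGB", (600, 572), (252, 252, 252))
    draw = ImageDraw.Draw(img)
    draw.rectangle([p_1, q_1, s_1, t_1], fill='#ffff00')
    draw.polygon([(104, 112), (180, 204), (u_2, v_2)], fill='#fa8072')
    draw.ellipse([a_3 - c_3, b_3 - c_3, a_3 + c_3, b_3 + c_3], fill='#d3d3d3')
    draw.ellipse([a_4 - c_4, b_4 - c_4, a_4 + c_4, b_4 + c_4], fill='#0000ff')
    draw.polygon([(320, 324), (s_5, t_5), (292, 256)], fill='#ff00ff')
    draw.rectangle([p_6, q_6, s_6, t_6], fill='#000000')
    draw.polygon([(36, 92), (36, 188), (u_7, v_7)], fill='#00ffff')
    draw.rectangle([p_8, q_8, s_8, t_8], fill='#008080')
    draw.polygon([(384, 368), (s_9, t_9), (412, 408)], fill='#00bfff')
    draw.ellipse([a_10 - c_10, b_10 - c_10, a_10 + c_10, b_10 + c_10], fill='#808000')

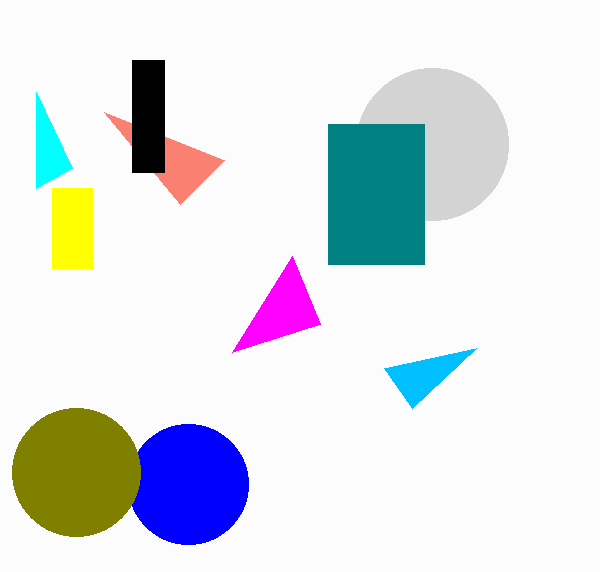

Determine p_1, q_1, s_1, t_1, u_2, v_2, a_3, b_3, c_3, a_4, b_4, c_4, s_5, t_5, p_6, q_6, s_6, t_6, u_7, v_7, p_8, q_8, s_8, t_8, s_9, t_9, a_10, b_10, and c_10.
p_1 = 52; q_1 = 188; s_1 = 92; t_1 = 268; u_2 = 224; v_2 = 160; a_3 = 432; b_3 = 144; c_3 = 76; a_4 = 188; b_4 = 484; c_4 = 60; s_5 = 232; t_5 = 352; p_6 = 132; q_6 = 60; s_6 = 164; t_6 = 172; u_7 = 72; v_7 = 168; p_8 = 328; q_8 = 124; s_8 = 424; t_8 = 264; s_9 = 476; t_9 = 348; a_10 = 76; b_10 = 472; c_10 = 64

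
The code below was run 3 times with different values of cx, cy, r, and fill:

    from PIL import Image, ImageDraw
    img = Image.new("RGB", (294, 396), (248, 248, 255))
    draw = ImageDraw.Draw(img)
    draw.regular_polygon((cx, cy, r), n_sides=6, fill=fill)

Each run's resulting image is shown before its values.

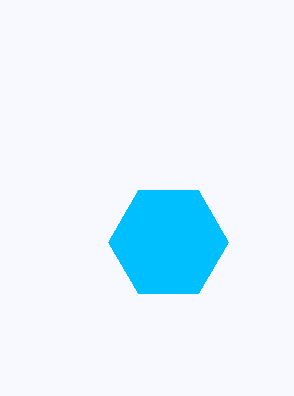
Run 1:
cx = 168; cy = 242; r = 60; fill = 'deepskyblue'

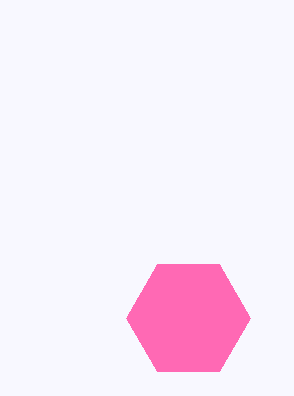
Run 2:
cx = 188, cy = 318, r = 62, fill = 'hotpink'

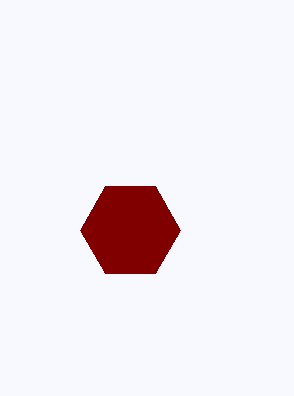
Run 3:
cx = 130; cy = 230; r = 50; fill = 'maroon'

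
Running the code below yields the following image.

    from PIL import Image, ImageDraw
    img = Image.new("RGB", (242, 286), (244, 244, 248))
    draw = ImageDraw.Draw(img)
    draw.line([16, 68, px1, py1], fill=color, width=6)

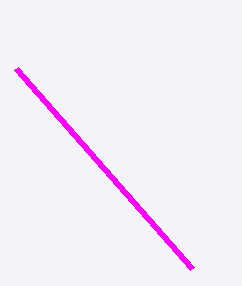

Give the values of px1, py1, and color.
px1 = 192, py1 = 268, color = 'magenta'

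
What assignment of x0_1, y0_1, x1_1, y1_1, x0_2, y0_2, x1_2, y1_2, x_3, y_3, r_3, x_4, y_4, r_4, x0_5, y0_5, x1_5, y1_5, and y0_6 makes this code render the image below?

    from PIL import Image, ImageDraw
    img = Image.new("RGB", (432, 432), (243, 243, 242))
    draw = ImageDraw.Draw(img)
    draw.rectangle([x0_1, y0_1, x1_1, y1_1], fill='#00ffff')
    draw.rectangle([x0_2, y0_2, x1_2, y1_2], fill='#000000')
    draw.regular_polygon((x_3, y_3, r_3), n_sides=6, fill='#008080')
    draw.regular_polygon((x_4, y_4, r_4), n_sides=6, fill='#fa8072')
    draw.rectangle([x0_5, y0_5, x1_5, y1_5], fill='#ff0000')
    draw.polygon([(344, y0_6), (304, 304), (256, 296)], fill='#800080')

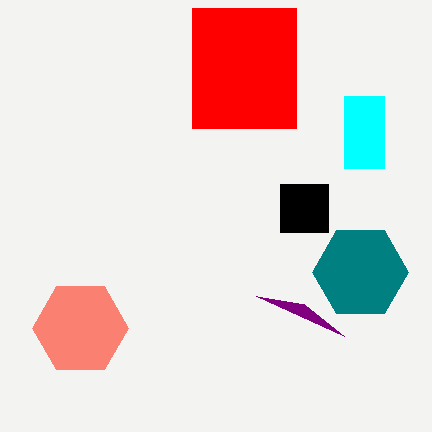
x0_1 = 344
y0_1 = 96
x1_1 = 384
y1_1 = 168
x0_2 = 280
y0_2 = 184
x1_2 = 328
y1_2 = 232
x_3 = 360
y_3 = 272
r_3 = 48
x_4 = 80
y_4 = 328
r_4 = 48
x0_5 = 192
y0_5 = 8
x1_5 = 296
y1_5 = 128
y0_6 = 336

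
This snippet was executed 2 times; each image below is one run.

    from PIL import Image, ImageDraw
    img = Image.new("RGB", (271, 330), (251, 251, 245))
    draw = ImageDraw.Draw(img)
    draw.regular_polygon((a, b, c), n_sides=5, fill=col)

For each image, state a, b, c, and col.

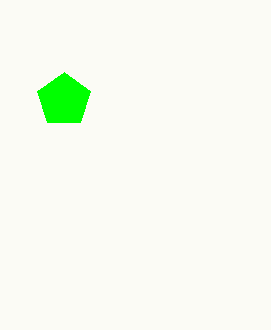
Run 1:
a = 64, b = 100, c = 28, col = 'lime'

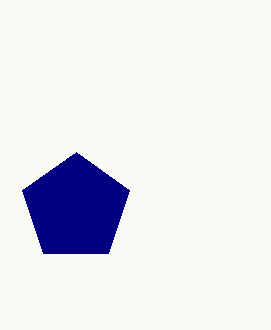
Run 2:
a = 76, b = 208, c = 56, col = 'navy'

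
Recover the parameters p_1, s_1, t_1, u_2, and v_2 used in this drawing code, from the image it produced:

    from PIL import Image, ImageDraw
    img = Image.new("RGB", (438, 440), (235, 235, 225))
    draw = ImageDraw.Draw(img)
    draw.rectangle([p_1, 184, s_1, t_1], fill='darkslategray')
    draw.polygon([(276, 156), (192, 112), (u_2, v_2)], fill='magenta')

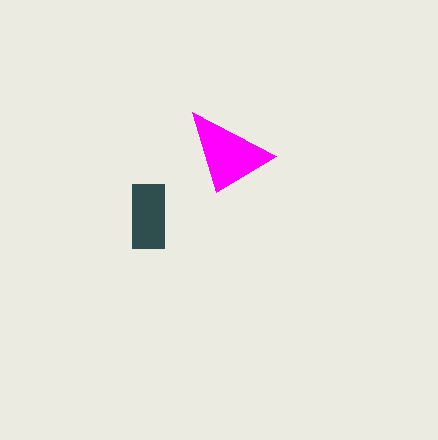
p_1 = 132, s_1 = 164, t_1 = 248, u_2 = 216, v_2 = 192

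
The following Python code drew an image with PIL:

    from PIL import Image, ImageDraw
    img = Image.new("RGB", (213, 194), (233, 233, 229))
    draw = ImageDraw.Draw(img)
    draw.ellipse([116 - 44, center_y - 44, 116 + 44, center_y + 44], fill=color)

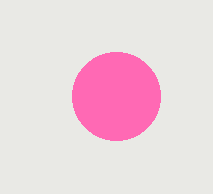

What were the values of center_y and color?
center_y = 96, color = 'hotpink'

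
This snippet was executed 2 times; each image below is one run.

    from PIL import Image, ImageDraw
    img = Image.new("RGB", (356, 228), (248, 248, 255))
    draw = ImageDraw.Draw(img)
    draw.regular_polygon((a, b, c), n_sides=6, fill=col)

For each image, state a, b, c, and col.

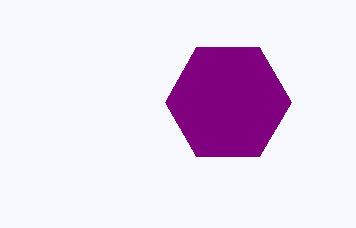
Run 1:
a = 228
b = 102
c = 63
col = 'purple'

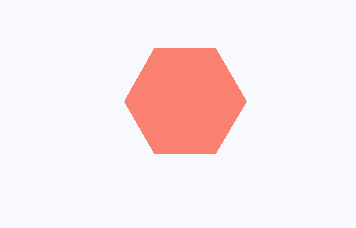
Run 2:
a = 185
b = 101
c = 61
col = 'salmon'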